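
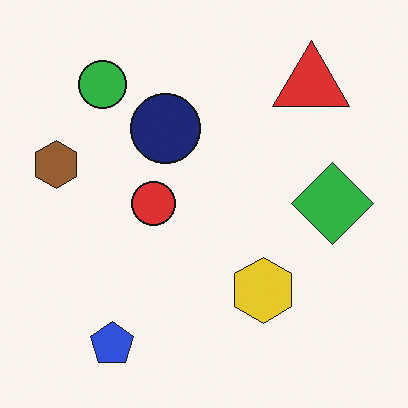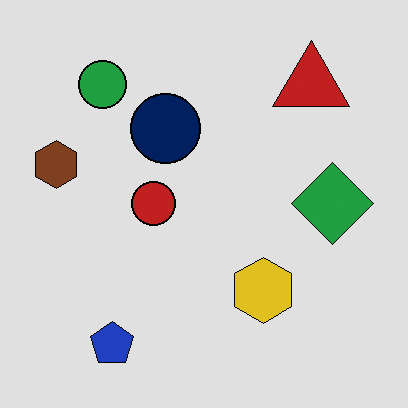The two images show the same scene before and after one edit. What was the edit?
This is the original image posterized to a reduced palette.

Each flat color has snapped to a coarser quantized level — most visibly, the near-white background has dropped to a flat grey.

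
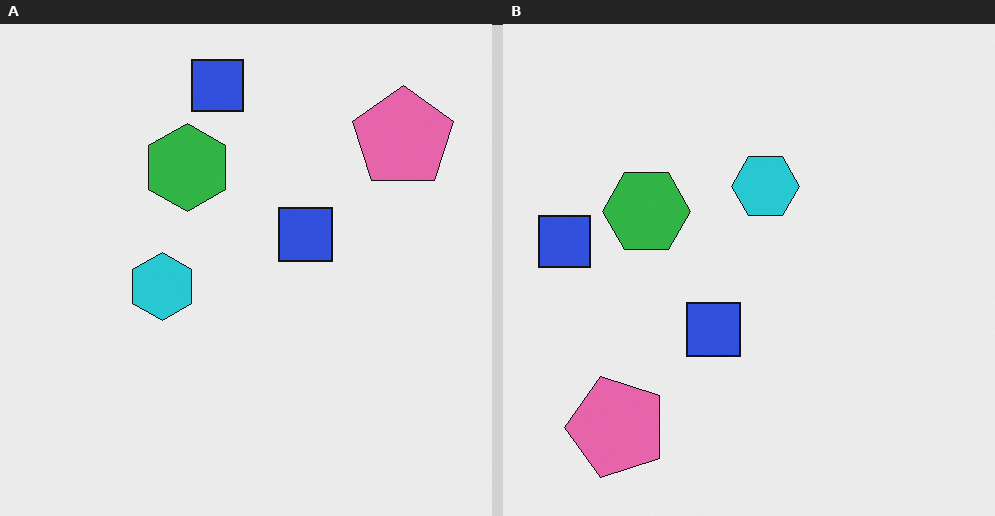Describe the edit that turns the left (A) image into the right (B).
It was transposed (reflected across the top-left ↔ bottom-right diagonal).

Shapes have swapped their row and column positions — what was in the top-right is now in the bottom-left — a diagonal reflection.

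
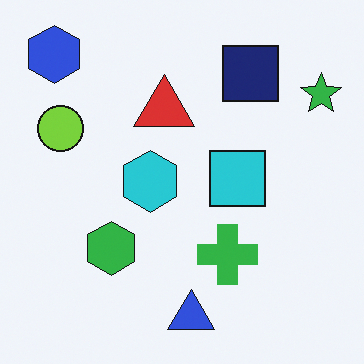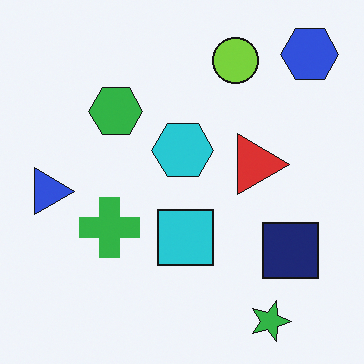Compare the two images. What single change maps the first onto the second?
The second image is the first rotated 90° clockwise.

The blue hexagon sits in the top-left of the first image and the top-right of the second — consistent with a whole-image 90° clockwise rotation.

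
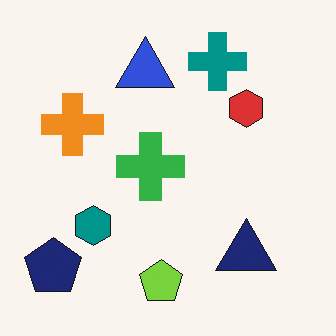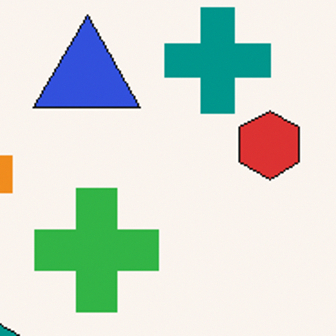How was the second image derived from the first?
Cropped tightly and scaled back up.

The visible shapes are larger and the field of view is narrower; shapes near the original edges may be partly or wholly outside the frame — a crop-and-rescale.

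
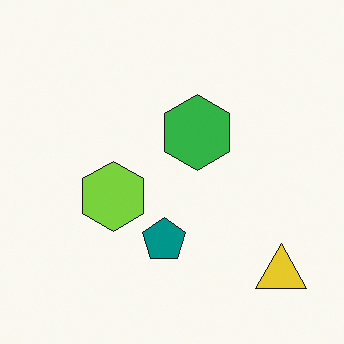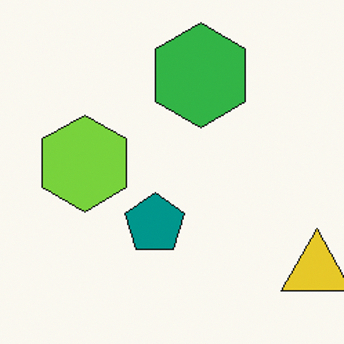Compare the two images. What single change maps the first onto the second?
This is the original image cropped to a modestly smaller region and rescaled.

The visible shapes are larger and the field of view is narrower; shapes near the original edges may be partly or wholly outside the frame — a crop-and-rescale.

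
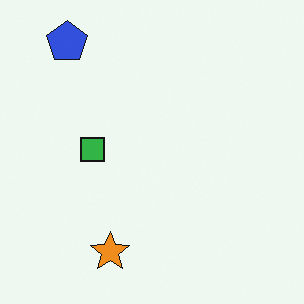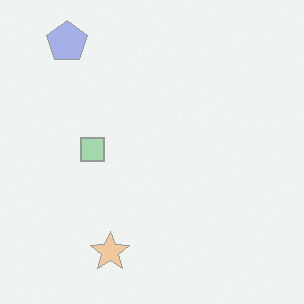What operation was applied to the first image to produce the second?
The transformation is: washed out (contrast reduced).

Tones are pushed toward mid-grey across the whole image — a global contrast change.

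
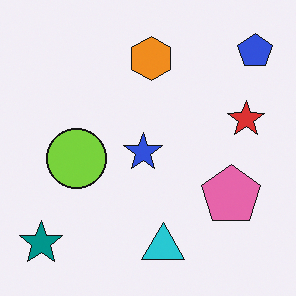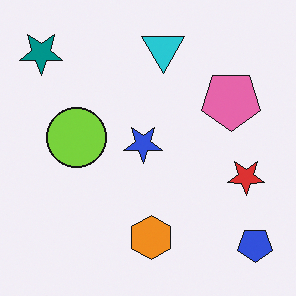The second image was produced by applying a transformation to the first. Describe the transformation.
The transformation is: flipped vertically (top ↔ bottom).

The cyan triangle is in the bottom of the first image and the top of the second — shapes on opposite sides of the horizontal midline have swapped in a mirror flip.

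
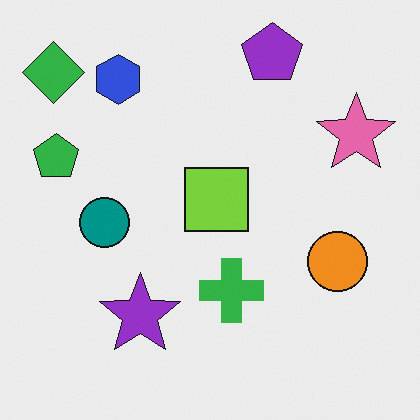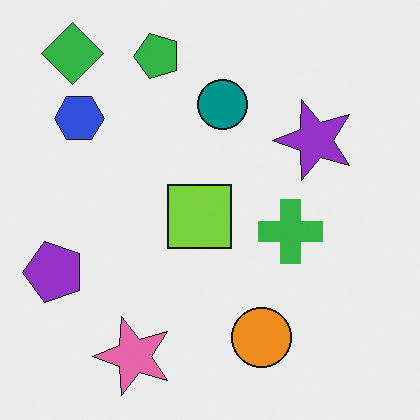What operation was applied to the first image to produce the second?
The image was transposed (reflected across the top-left ↔ bottom-right diagonal).

Shapes have swapped their row and column positions — what was in the top-right is now in the bottom-left — a diagonal reflection.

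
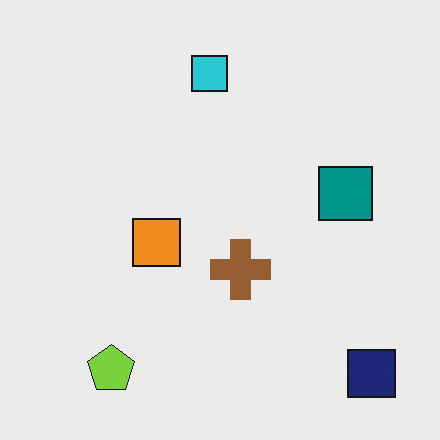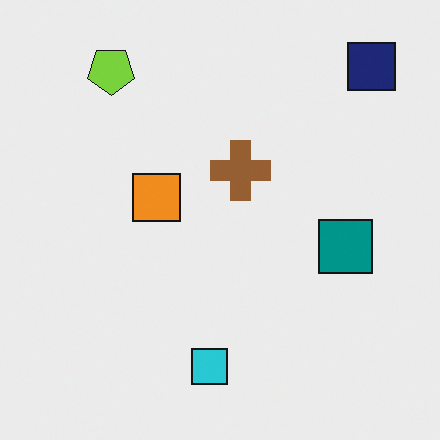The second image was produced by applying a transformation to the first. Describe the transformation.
This is the original image flipped vertically (top ↔ bottom).

The navy square is in the bottom-right of the first image and the top-right of the second — shapes on opposite sides of the horizontal midline have swapped in a mirror flip.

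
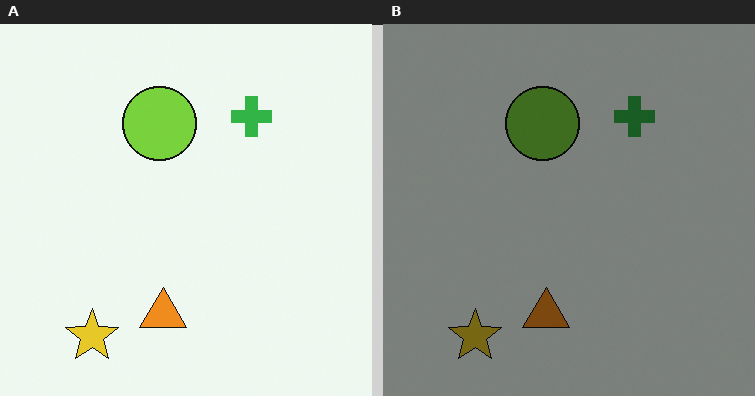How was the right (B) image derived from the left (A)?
The image was noticeably darkened.

Every pixel — background and shapes alike — is uniformly darkened.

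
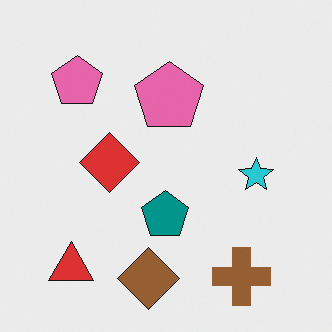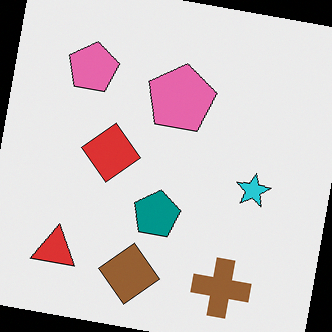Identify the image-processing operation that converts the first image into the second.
It was rotated clockwise by a slight angle.

Every shape is tilted by the same angle and the image corners show triangular fill wedges — a whole-image rotation by a non-right angle.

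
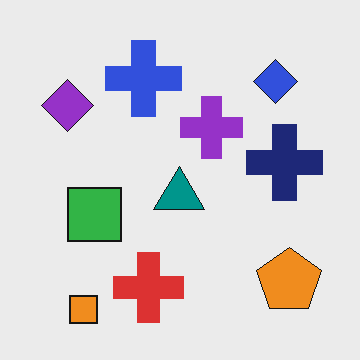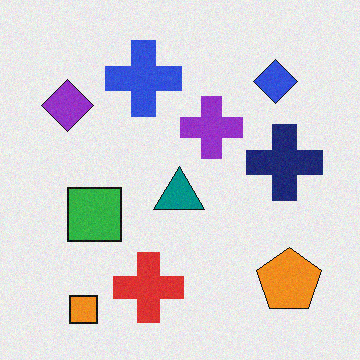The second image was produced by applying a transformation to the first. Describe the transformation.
This is the original image degraded with a light layer of grain.

Random speckle covers the whole image, including the flat background.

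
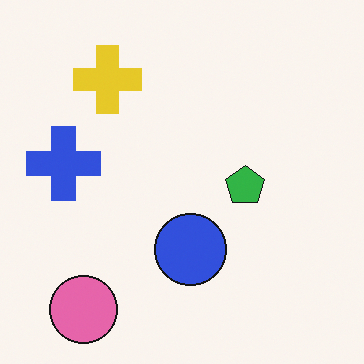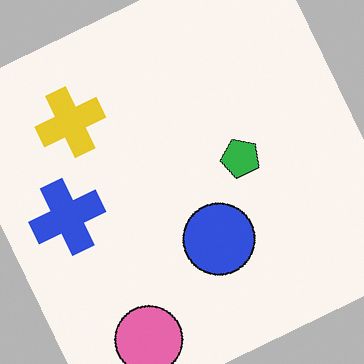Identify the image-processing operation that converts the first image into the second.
It was rotated counter-clockwise by a moderate amount.

Every shape is tilted by the same angle and the image corners show triangular fill wedges — a whole-image rotation by a non-right angle.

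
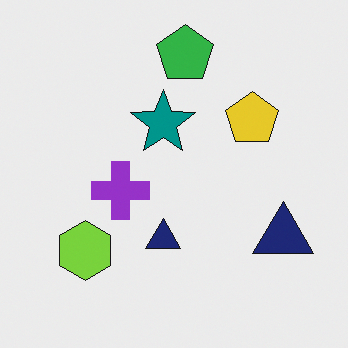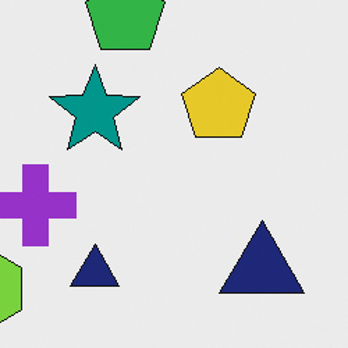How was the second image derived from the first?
The transformation is: cropped to a modestly smaller region and rescaled.

The visible shapes are larger and the field of view is narrower; shapes near the original edges may be partly or wholly outside the frame — a crop-and-rescale.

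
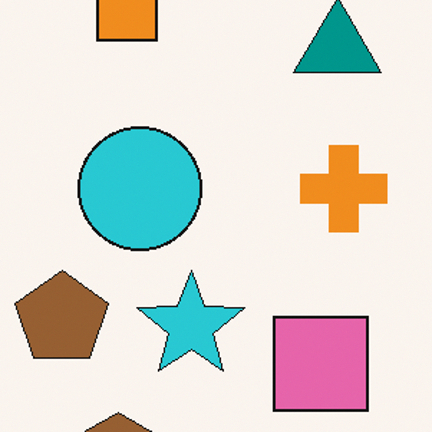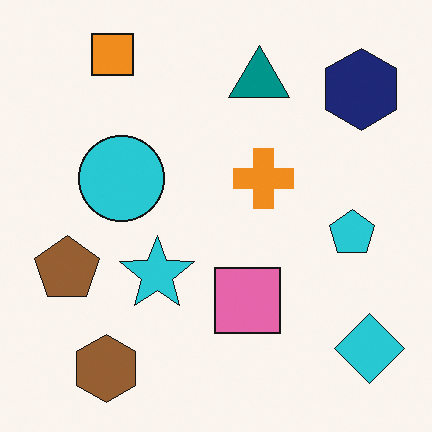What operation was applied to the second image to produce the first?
It was cropped to a modestly smaller region and rescaled.

The visible shapes are larger and the field of view is narrower; shapes near the original edges may be partly or wholly outside the frame — a crop-and-rescale.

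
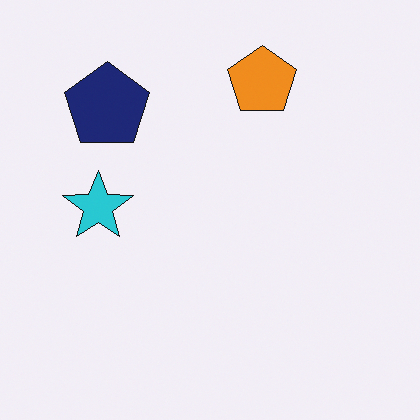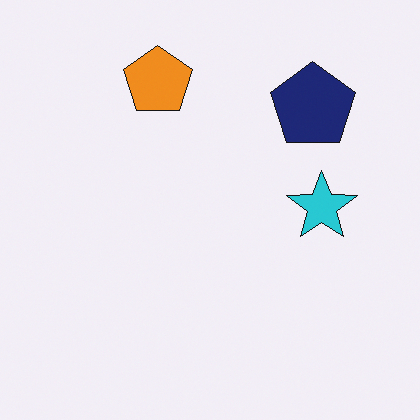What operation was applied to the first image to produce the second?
The transformation is: flipped horizontally (left ↔ right).

The cyan star is in the left of the first image and the right of the second — shapes on opposite sides of the vertical midline have swapped in a mirror flip.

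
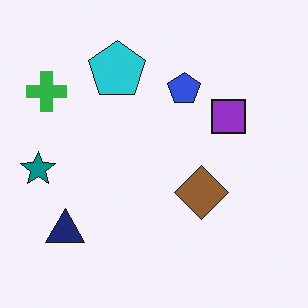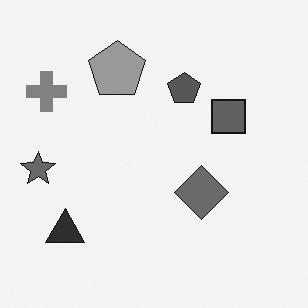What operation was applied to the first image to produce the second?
The transformation is: converted to grayscale.

All color is removed — every shape is now a shade of grey.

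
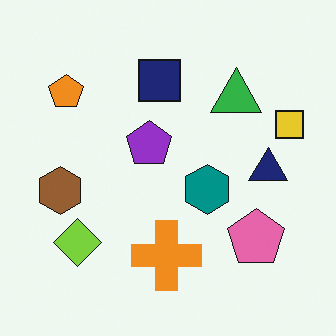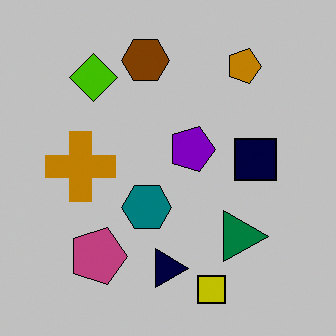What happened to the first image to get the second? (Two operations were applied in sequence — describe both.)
It was heavily posterized to just a handful of flat colors, then rotated 90° clockwise.

Each flat color has snapped to a coarser quantized level — most visibly, the near-white background has dropped to a flat grey. The yellow square sits in the right of the first image and the bottom of the second — consistent with a whole-image 90° clockwise rotation.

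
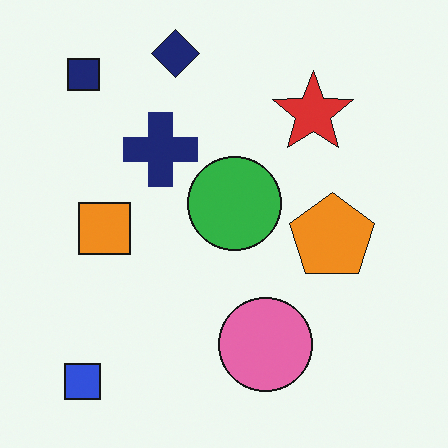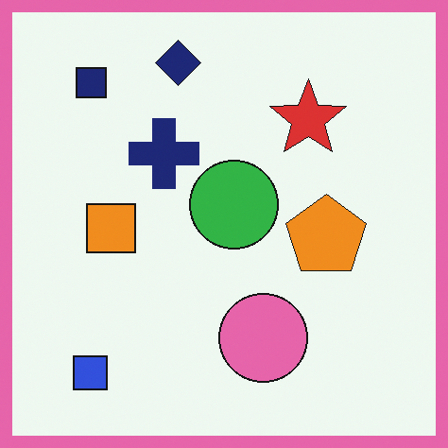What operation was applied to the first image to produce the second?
It was framed with a pink border.

A solid pink frame runs around the edge of the second image, with the content slightly shrunk inside it.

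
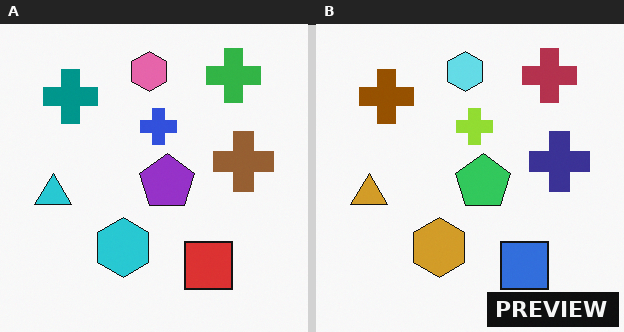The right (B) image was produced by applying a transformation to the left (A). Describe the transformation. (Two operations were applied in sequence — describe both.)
The image was hue-shifted by a large amount, then watermarked with the text "PREVIEW" in the lower-right corner.

Every shape's color has rotated by the same amount around the hue wheel — a uniform hue shift. A dark label reading "PREVIEW" appears in the lower-right corner.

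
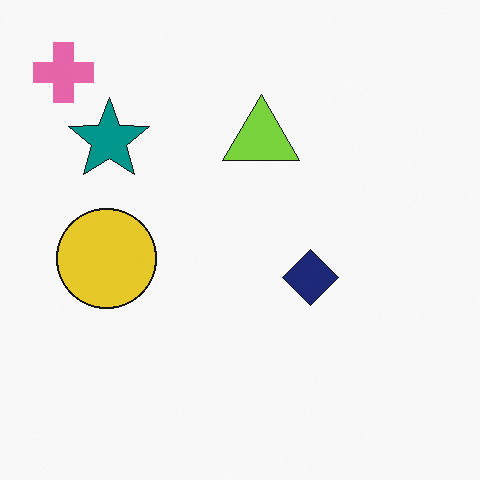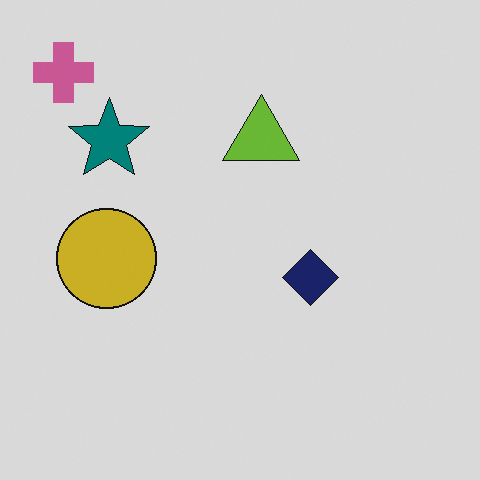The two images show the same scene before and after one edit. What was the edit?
It was slightly darkened.

Every pixel — background and shapes alike — is uniformly darkened.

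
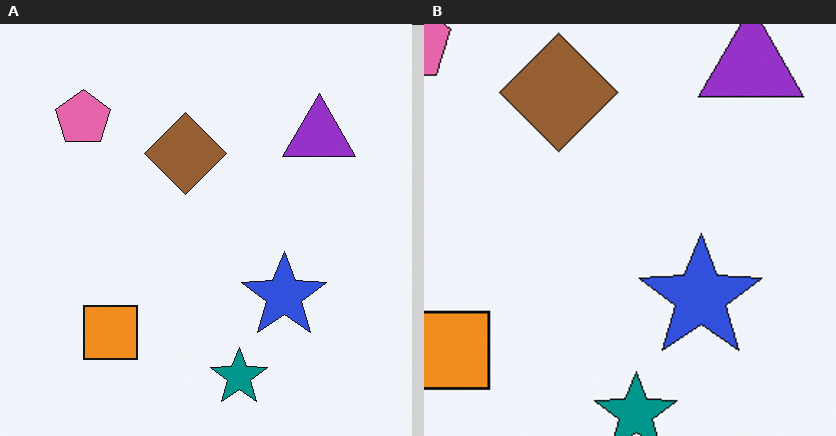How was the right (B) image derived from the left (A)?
The transformation is: cropped to a modestly smaller region and rescaled.

The visible shapes are larger and the field of view is narrower; shapes near the original edges may be partly or wholly outside the frame — a crop-and-rescale.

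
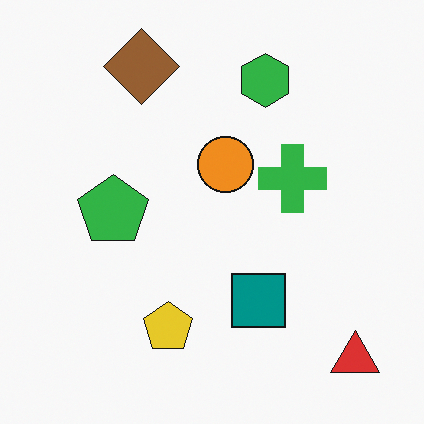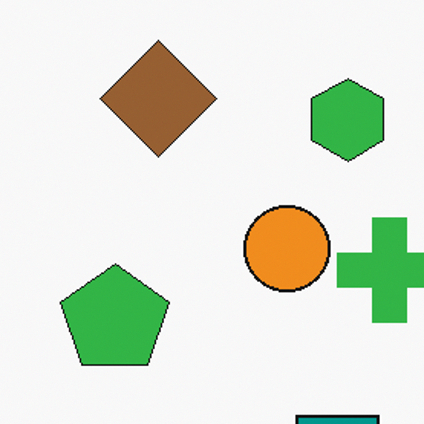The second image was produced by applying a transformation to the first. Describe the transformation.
The transformation is: cropped to a modestly smaller region and rescaled.

The visible shapes are larger and the field of view is narrower; shapes near the original edges may be partly or wholly outside the frame — a crop-and-rescale.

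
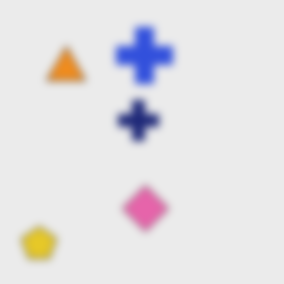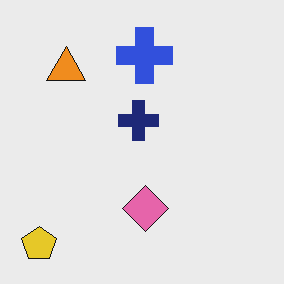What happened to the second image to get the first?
This is the original image noticeably gaussian-blurred.

Shape edges and outlines are uniformly softened across the whole image.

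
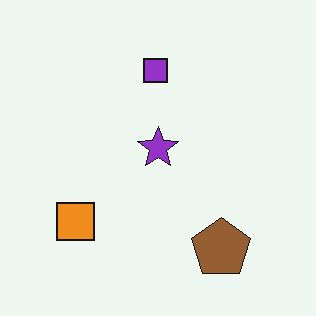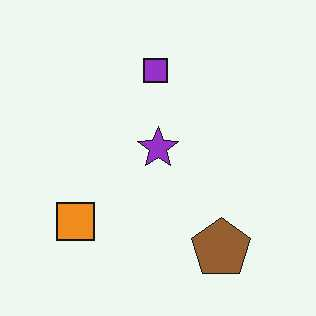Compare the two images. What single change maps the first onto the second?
The transformation is: JPEG-compressed with visible artifacts.

Blocky 8×8 compression artifacts appear around shape edges and the flat background shows ringing — characteristic JPEG degradation.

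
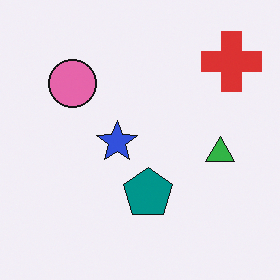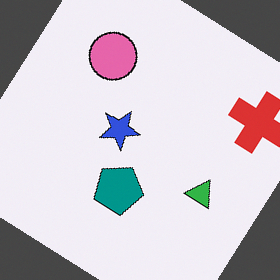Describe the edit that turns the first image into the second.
It was rotated clockwise by a large amount — several tens of degrees.

Every shape is tilted by the same angle and the image corners show triangular fill wedges — a whole-image rotation by a non-right angle.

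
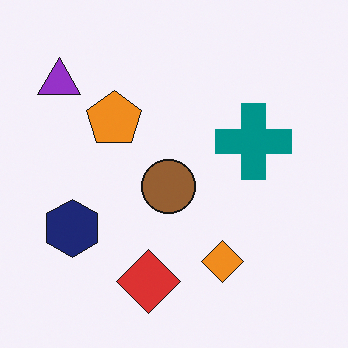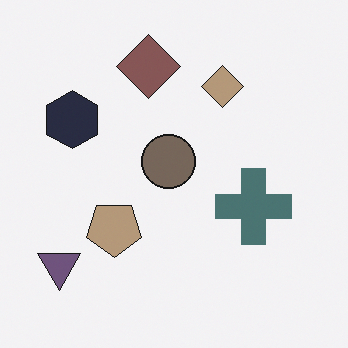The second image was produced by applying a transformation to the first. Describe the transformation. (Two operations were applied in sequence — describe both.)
It was flipped vertically (top ↔ bottom), then made much more muted (saturation change).

The red diamond is in the bottom of the first image and the top of the second — shapes on opposite sides of the horizontal midline have swapped in a mirror flip. All colors are more muted and greyish — a global saturation change.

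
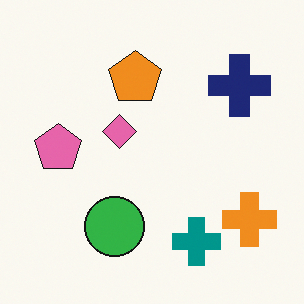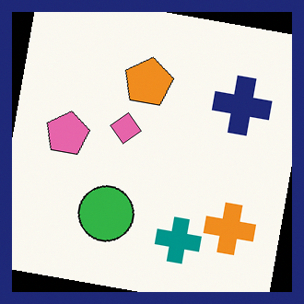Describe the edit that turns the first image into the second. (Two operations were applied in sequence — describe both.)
The transformation is: rotated clockwise by a few degrees, then framed with a navy border.

Every shape is tilted by the same angle and the image corners show triangular fill wedges — a whole-image rotation by a non-right angle. A solid navy frame runs around the edge of the second image, with the content slightly shrunk inside it.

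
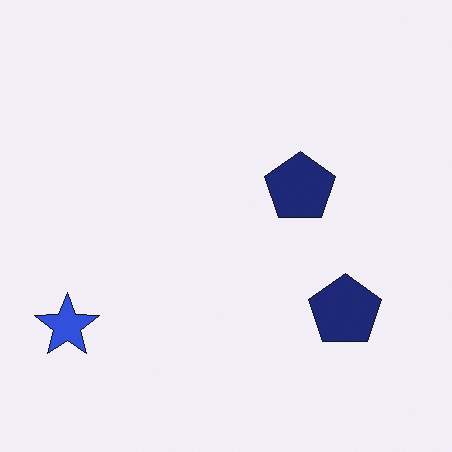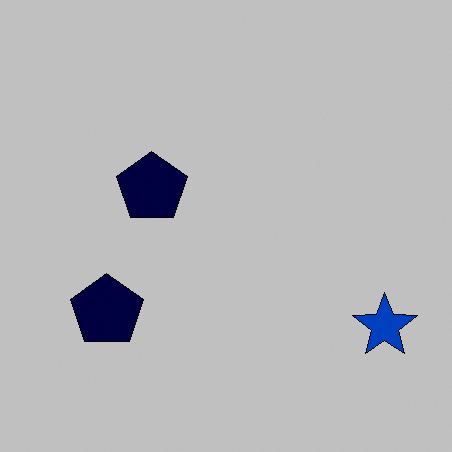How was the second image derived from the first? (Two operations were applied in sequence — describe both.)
The second image is the first aggressively posterized, then flipped horizontally (left ↔ right).

Each flat color has snapped to a coarser quantized level — most visibly, the near-white background has dropped to a flat grey. The blue star is in the bottom-left of the first image and the bottom-right of the second — shapes on opposite sides of the vertical midline have swapped in a mirror flip.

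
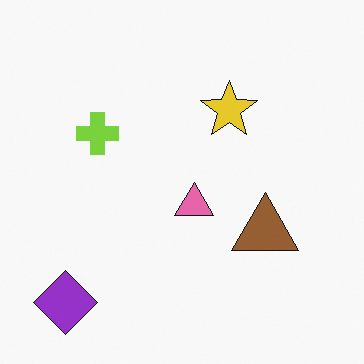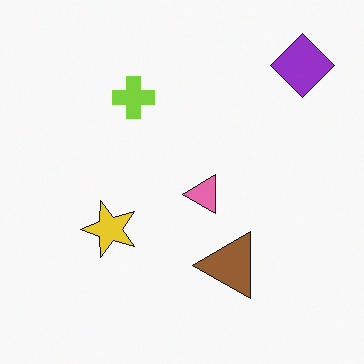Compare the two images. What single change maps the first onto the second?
The image was transposed (reflected across the top-left ↔ bottom-right diagonal).

Shapes have swapped their row and column positions — what was in the top-right is now in the bottom-left — a diagonal reflection.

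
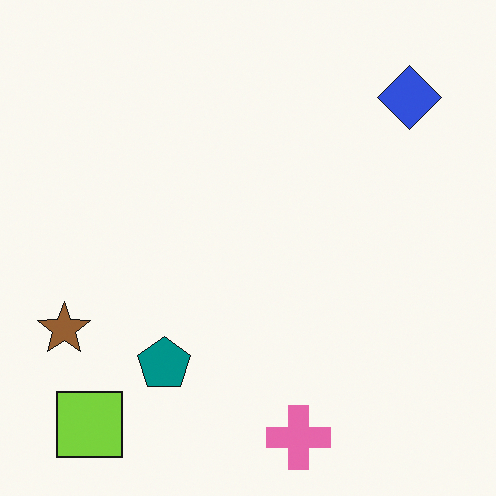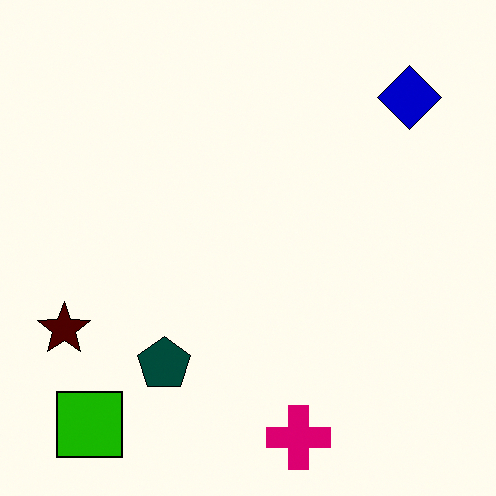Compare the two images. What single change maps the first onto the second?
The transformation is: given much higher contrast.

Tones are pushed away from mid-grey across the whole image — a global contrast change.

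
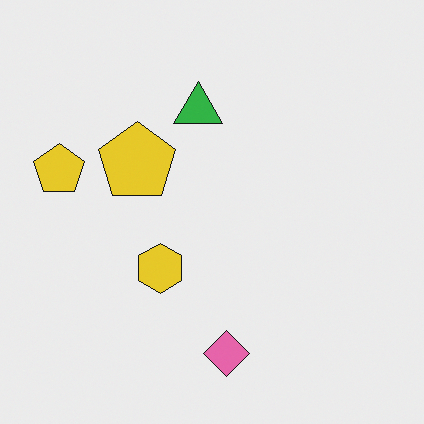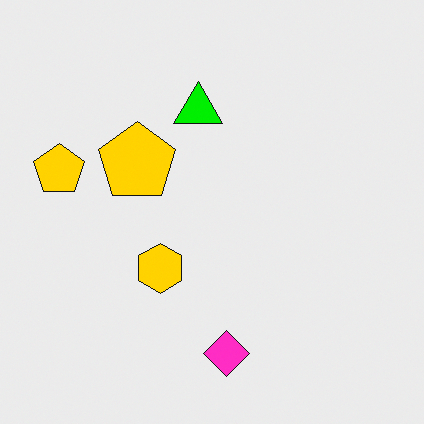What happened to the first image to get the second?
The transformation is: made much more vivid (saturation change).

All colors are more vivid — a global saturation change.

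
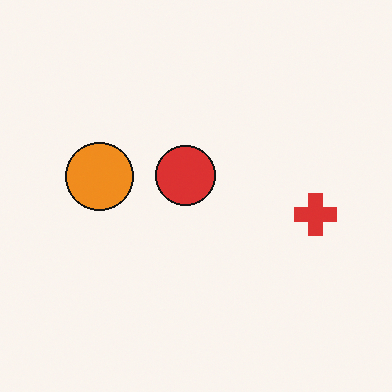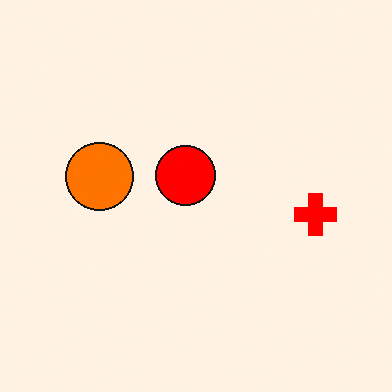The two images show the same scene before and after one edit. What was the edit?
The transformation is: heavily oversaturated.

All colors are more vivid — a global saturation change.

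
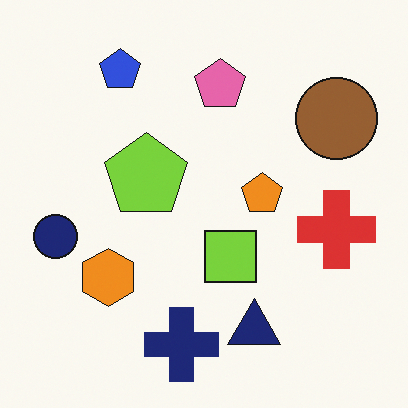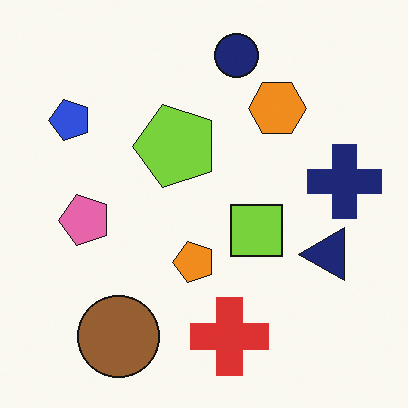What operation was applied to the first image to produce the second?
The image was transposed (reflected across the top-left ↔ bottom-right diagonal).

Shapes have swapped their row and column positions — what was in the top-right is now in the bottom-left — a diagonal reflection.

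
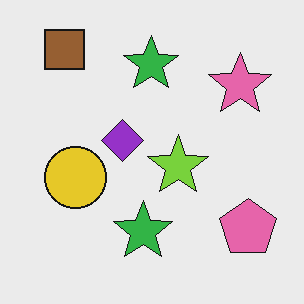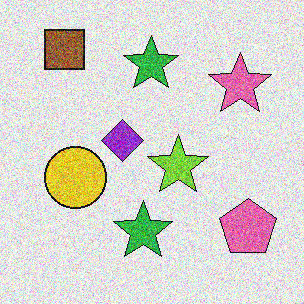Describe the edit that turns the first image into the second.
The second image is the first degraded with a thick layer of grain.

Random speckle covers the whole image, including the flat background.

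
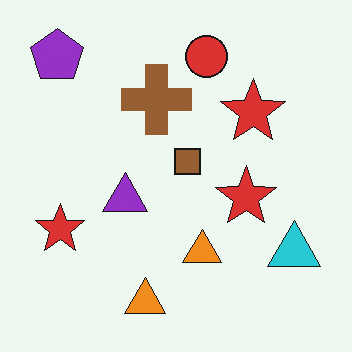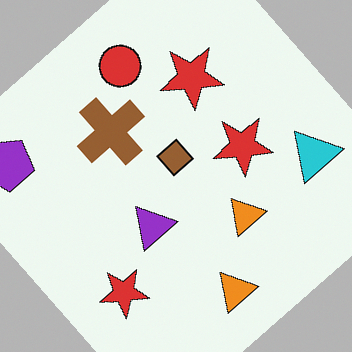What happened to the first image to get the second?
It was rotated counter-clockwise by a large amount — several tens of degrees.

Every shape is tilted by the same angle and the image corners show triangular fill wedges — a whole-image rotation by a non-right angle.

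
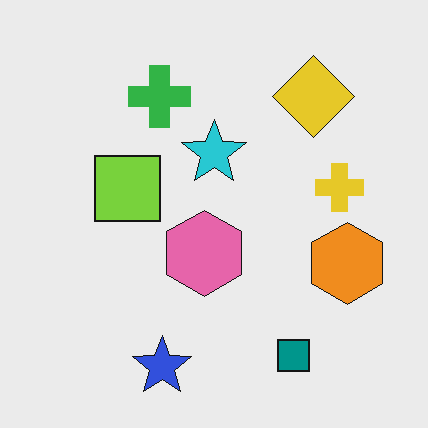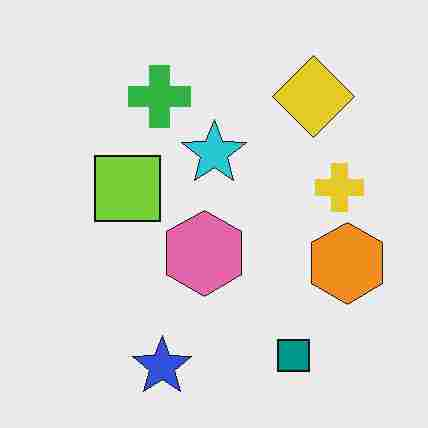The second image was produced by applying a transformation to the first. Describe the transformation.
The image was heavily JPEG-compressed with obvious blocking artifacts.

Blocky 8×8 compression artifacts appear around shape edges and the flat background shows ringing — characteristic JPEG degradation.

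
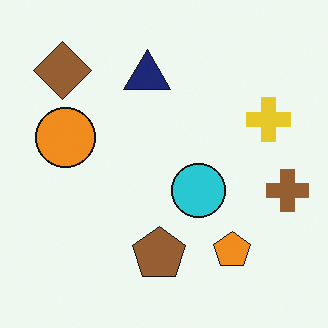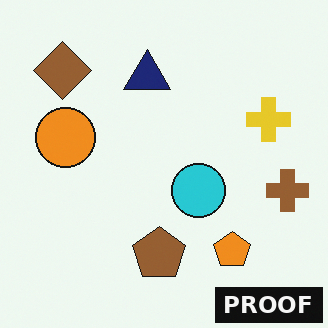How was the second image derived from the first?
This is the original image watermarked with the text "PROOF" in the lower-right corner.

A dark label reading "PROOF" appears in the lower-right corner.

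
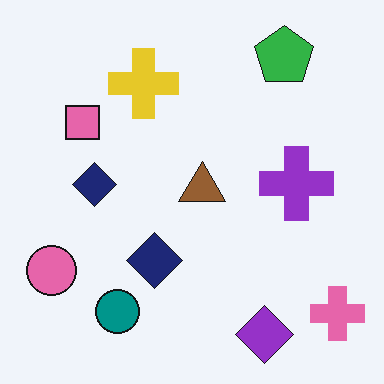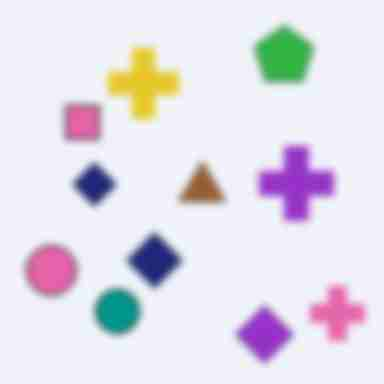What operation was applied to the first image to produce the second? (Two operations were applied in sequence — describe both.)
Moderately blurred, then degraded with heavy JPEG compression.

Shape edges and outlines are uniformly softened across the whole image. Blocky 8×8 compression artifacts appear around shape edges and the flat background shows ringing — characteristic JPEG degradation.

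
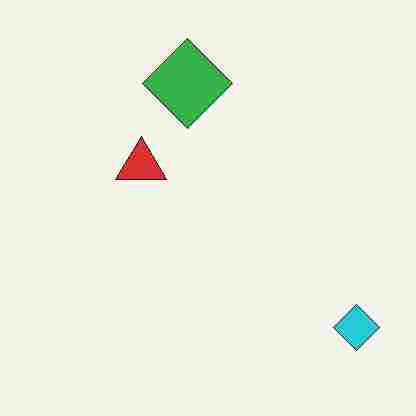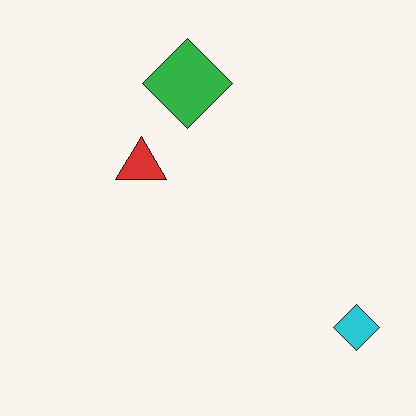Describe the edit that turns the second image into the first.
The image was heavily JPEG-compressed with obvious blocking artifacts.

Blocky 8×8 compression artifacts appear around shape edges and the flat background shows ringing — characteristic JPEG degradation.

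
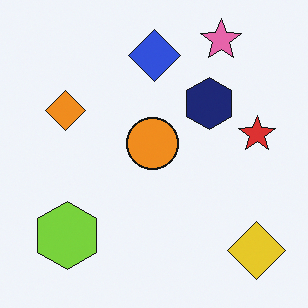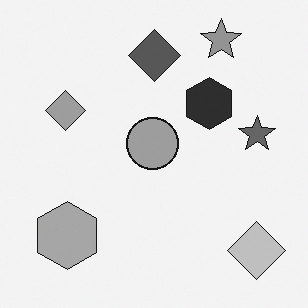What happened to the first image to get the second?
The transformation is: converted to grayscale.

All color is removed — every shape is now a shade of grey.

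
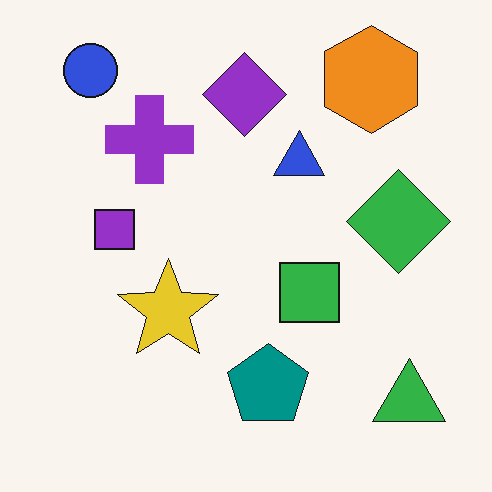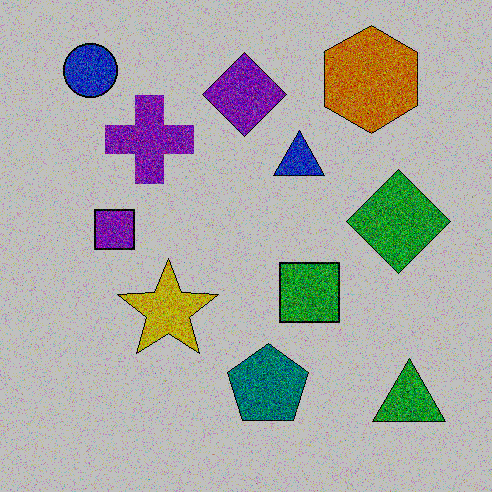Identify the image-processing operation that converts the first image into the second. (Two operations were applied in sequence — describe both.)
The second image is the first degraded with strong gaussian noise, then aggressively posterized.

Random speckle covers the whole image, including the flat background. Each flat color has snapped to a coarser quantized level — most visibly, the near-white background has dropped to a flat grey.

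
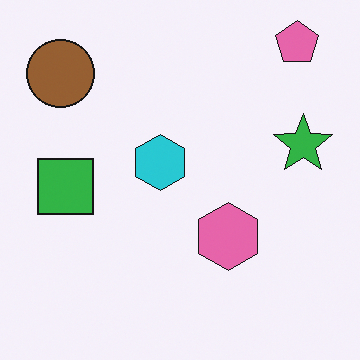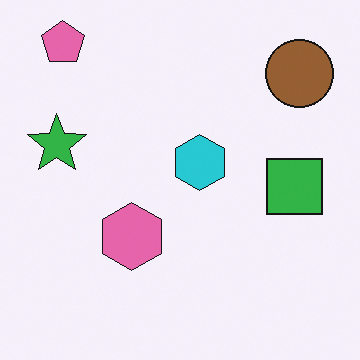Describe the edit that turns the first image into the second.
The transformation is: flipped horizontally (left ↔ right).

The green star is in the right of the first image and the left of the second — shapes on opposite sides of the vertical midline have swapped in a mirror flip.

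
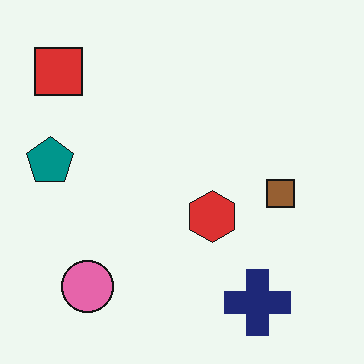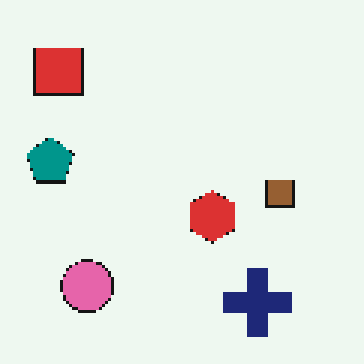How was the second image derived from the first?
This is the original image mildly pixelated.

Shapes are reduced to large square blocks; fine edges and outlines are lost — a downscale-then-upscale (mosaic) effect.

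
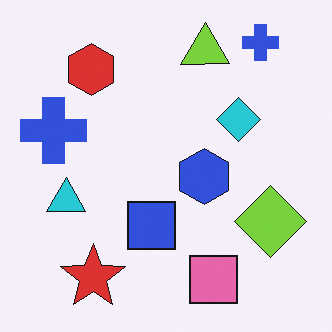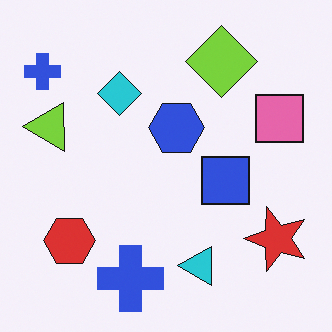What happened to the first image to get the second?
The image was rotated 90° counter-clockwise.

The red star sits in the bottom-left of the first image and the bottom-right of the second — consistent with a whole-image 90° counter-clockwise rotation.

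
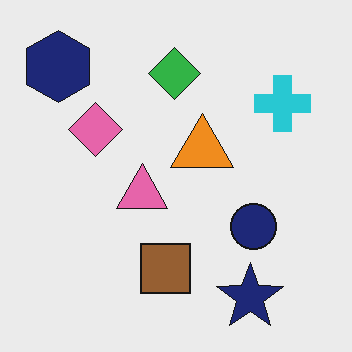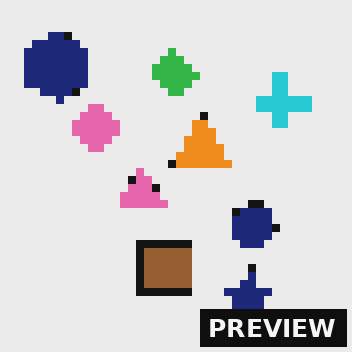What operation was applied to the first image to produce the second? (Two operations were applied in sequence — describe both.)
This is the original image moderately pixelated, then watermarked with the text "PREVIEW" in the lower-right corner.

Shapes are reduced to large square blocks; fine edges and outlines are lost — a downscale-then-upscale (mosaic) effect. A dark label reading "PREVIEW" appears in the lower-right corner.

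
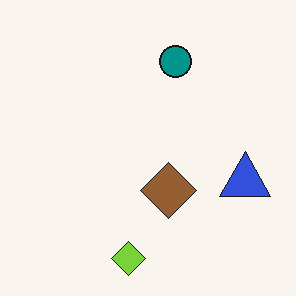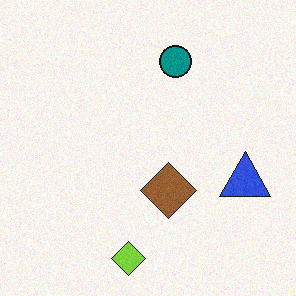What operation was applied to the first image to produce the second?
The second image is the first degraded with a light layer of grain.

Random speckle covers the whole image, including the flat background.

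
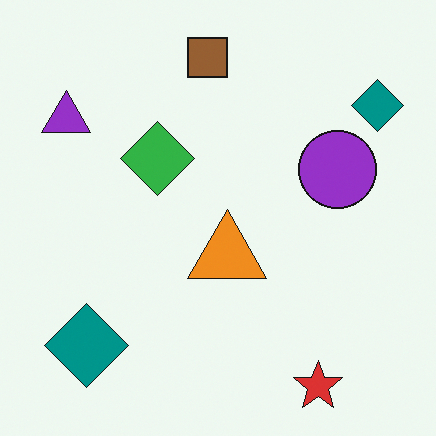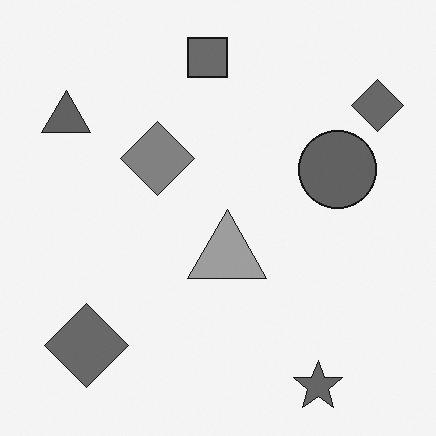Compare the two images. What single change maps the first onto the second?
The transformation is: converted to grayscale.

All color is removed — every shape is now a shade of grey.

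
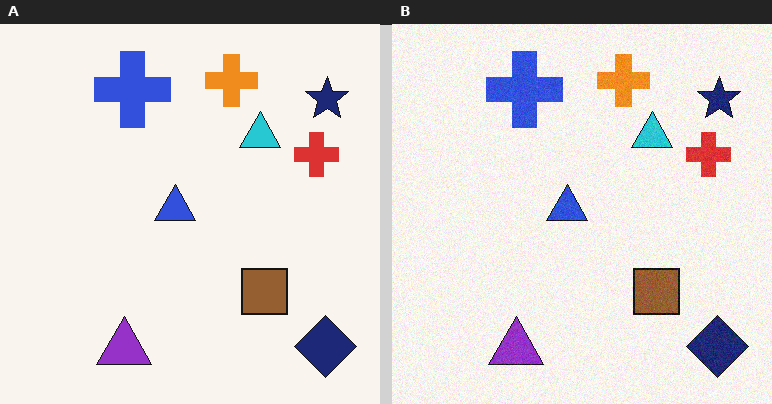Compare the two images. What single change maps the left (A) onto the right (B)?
The transformation is: degraded with subtle gaussian noise.

Random speckle covers the whole image, including the flat background.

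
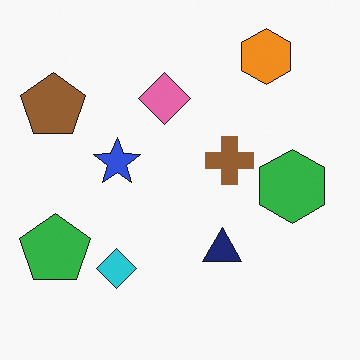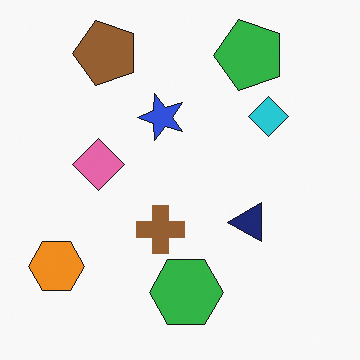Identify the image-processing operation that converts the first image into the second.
The transformation is: transposed (reflected across the top-left ↔ bottom-right diagonal).

Shapes have swapped their row and column positions — what was in the top-right is now in the bottom-left — a diagonal reflection.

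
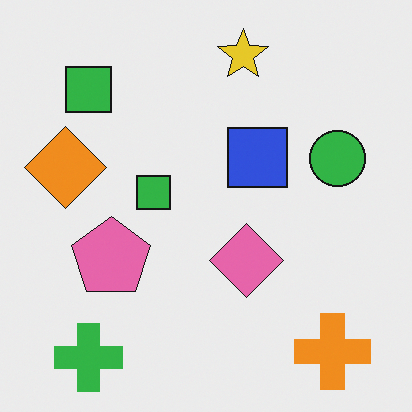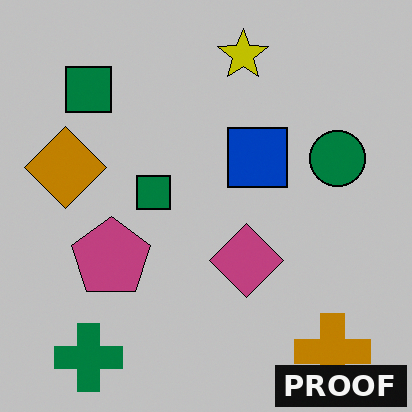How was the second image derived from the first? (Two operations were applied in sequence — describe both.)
It was aggressively posterized, then watermarked with the text "PROOF" in the lower-right corner.

Each flat color has snapped to a coarser quantized level — most visibly, the near-white background has dropped to a flat grey. A dark label reading "PROOF" appears in the lower-right corner.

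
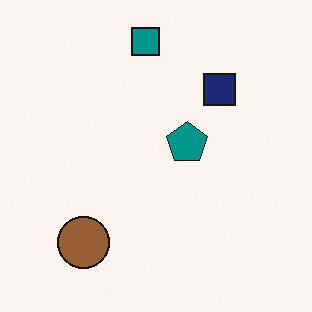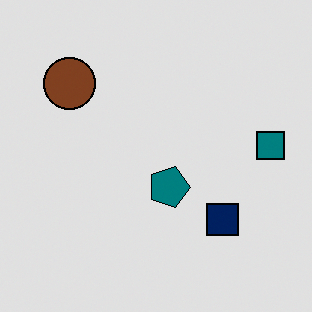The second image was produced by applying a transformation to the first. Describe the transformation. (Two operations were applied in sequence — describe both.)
This is the original image moderately posterized, then rotated 90° clockwise.

Each flat color has snapped to a coarser quantized level — most visibly, the near-white background has dropped to a flat grey. The teal square sits in the top of the first image and the right of the second — consistent with a whole-image 90° clockwise rotation.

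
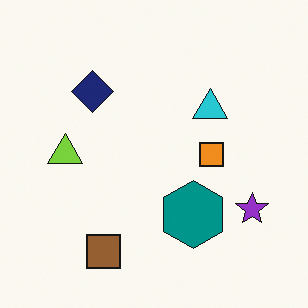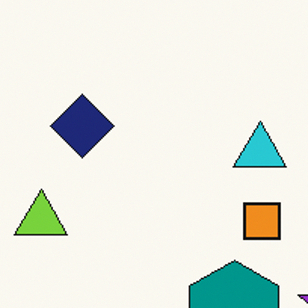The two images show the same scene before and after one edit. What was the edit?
The transformation is: cropped to a modestly smaller region and rescaled.

The visible shapes are larger and the field of view is narrower; shapes near the original edges may be partly or wholly outside the frame — a crop-and-rescale.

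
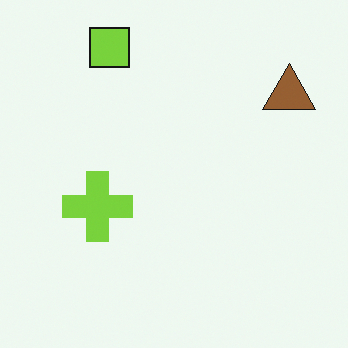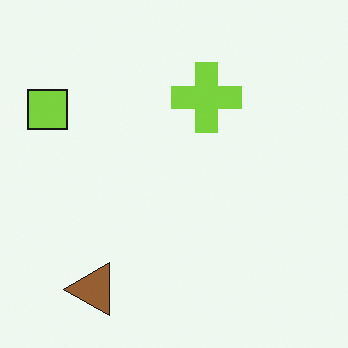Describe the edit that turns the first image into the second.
The second image is the first transposed (reflected across the top-left ↔ bottom-right diagonal).

Shapes have swapped their row and column positions — what was in the top-right is now in the bottom-left — a diagonal reflection.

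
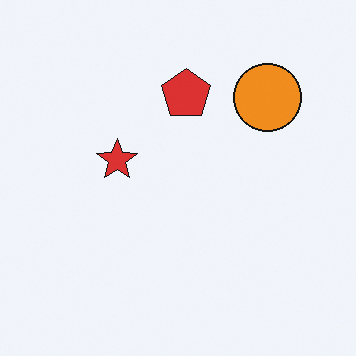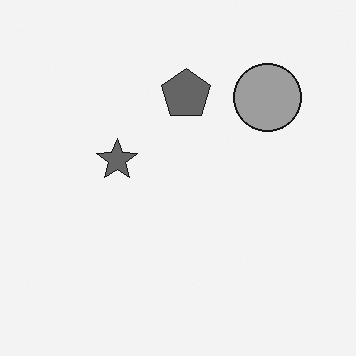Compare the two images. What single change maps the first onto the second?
This is the original image converted to grayscale.

All color is removed — every shape is now a shade of grey.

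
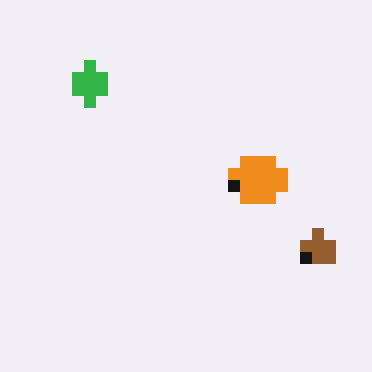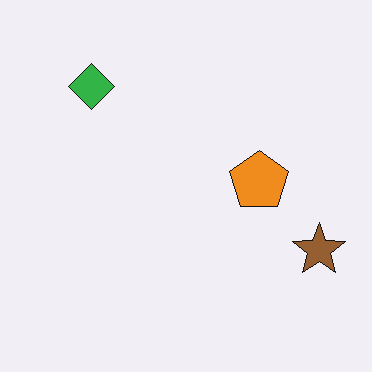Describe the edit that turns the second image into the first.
The first image is the second heavily pixelated into large blocks.

Shapes are reduced to large square blocks; fine edges and outlines are lost — a downscale-then-upscale (mosaic) effect.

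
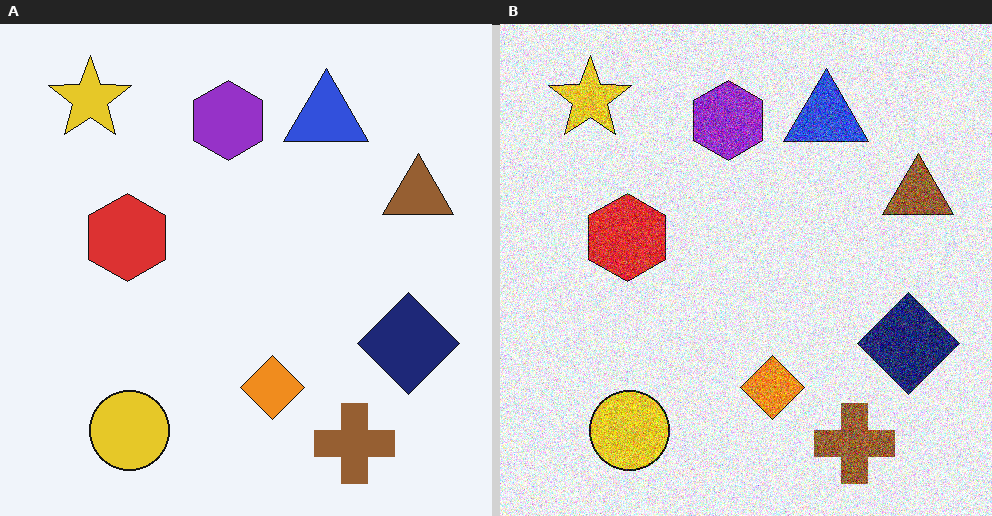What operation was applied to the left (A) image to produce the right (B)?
Degraded with a thick layer of grain.

Random speckle covers the whole image, including the flat background.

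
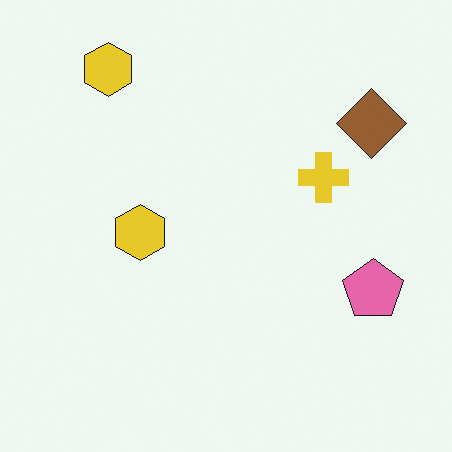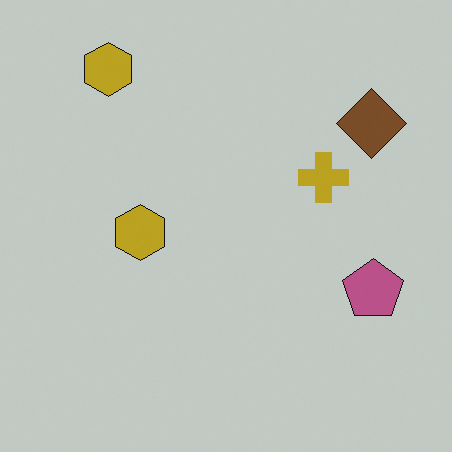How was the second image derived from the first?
It was darkened a little.

Every pixel — background and shapes alike — is uniformly darkened.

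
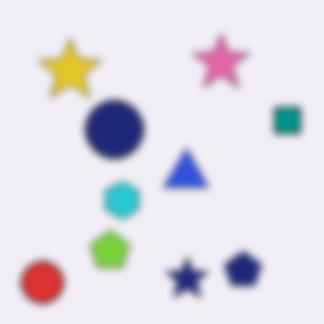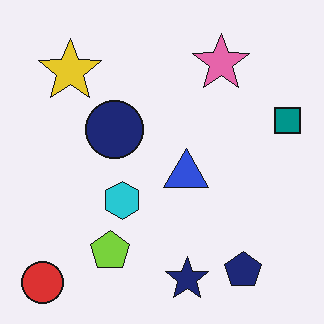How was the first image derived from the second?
The transformation is: moderately blurred.

Shape edges and outlines are uniformly softened across the whole image.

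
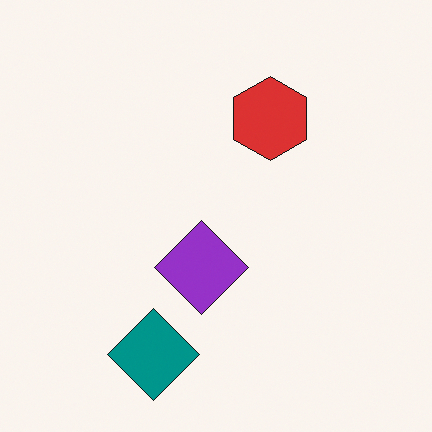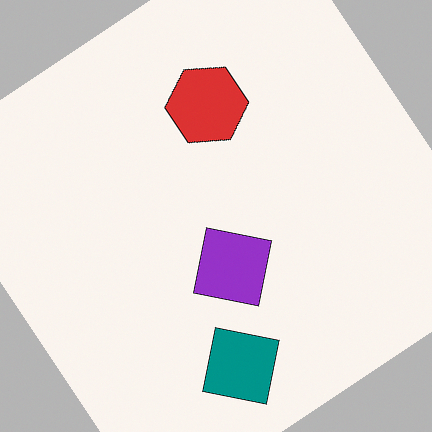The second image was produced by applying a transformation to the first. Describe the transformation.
The second image is the first rotated counter-clockwise by a large amount — several tens of degrees.

Every shape is tilted by the same angle and the image corners show triangular fill wedges — a whole-image rotation by a non-right angle.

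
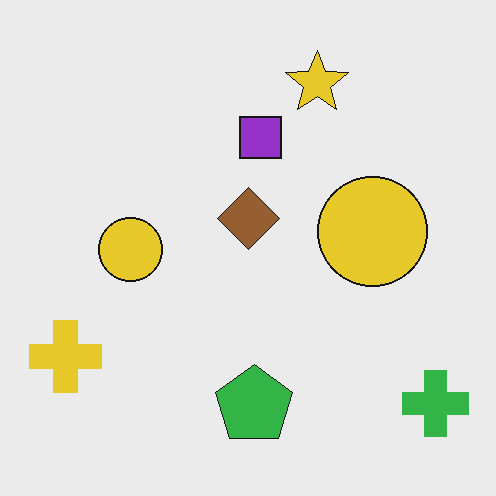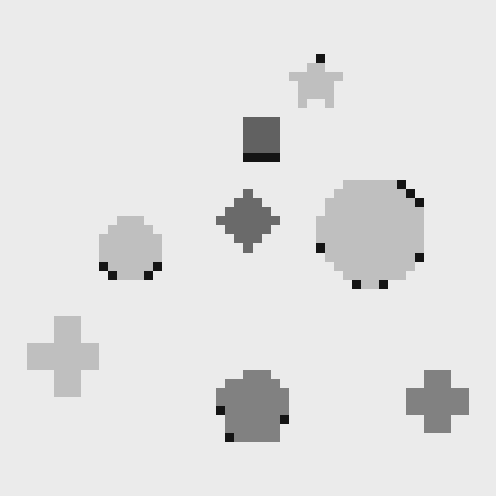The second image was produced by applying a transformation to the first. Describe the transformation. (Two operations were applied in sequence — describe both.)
The image was converted to grayscale, then heavily pixelated into large blocks.

All color is removed — every shape is now a shade of grey. Shapes are reduced to large square blocks; fine edges and outlines are lost — a downscale-then-upscale (mosaic) effect.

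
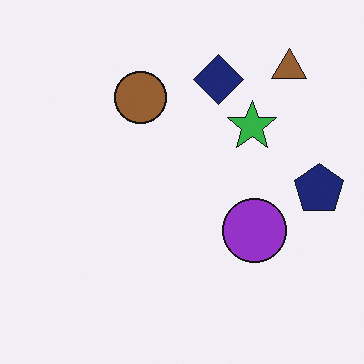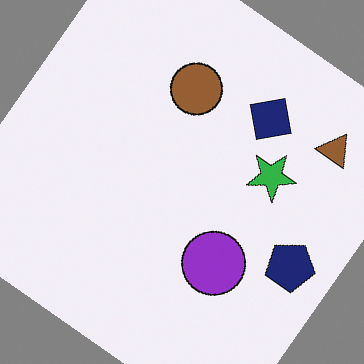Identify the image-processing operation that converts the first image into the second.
The transformation is: rotated clockwise by a large amount — several tens of degrees.

Every shape is tilted by the same angle and the image corners show triangular fill wedges — a whole-image rotation by a non-right angle.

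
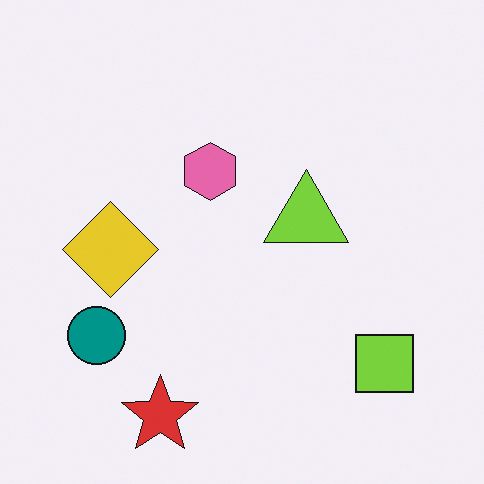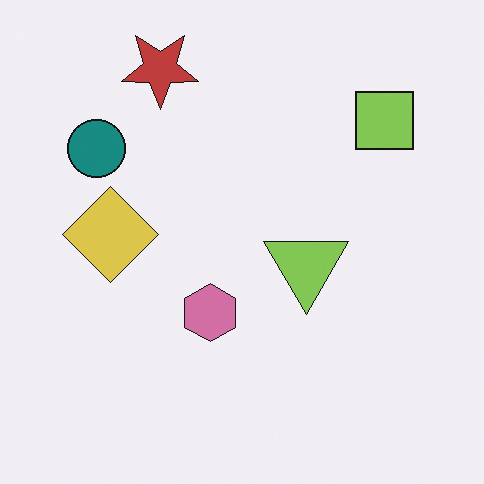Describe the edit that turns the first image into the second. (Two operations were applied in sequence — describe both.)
The image was flipped vertically (top ↔ bottom), then slightly desaturated.

The red star is in the bottom-left of the first image and the top-left of the second — shapes on opposite sides of the horizontal midline have swapped in a mirror flip. All colors are more muted and greyish — a global saturation change.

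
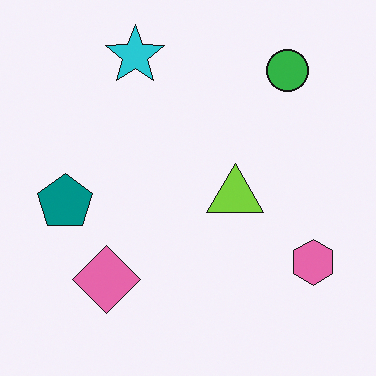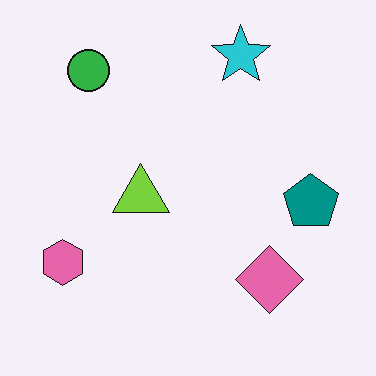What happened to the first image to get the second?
The transformation is: flipped horizontally (left ↔ right).

The pink hexagon is in the bottom-right of the first image and the bottom-left of the second — shapes on opposite sides of the vertical midline have swapped in a mirror flip.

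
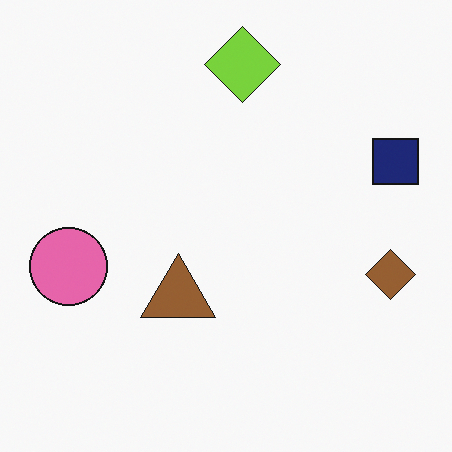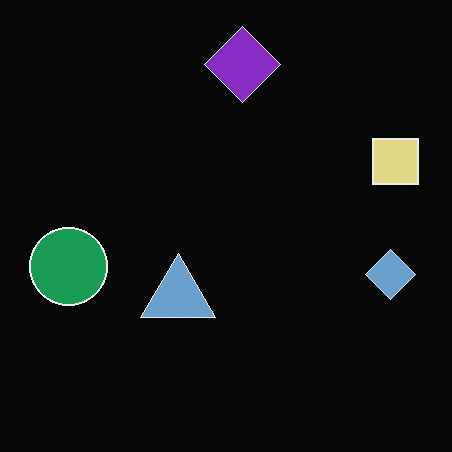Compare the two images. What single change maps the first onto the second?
The image was color-inverted (negative).

The light background has become dark and every shape's color is its complement — a photographic negative.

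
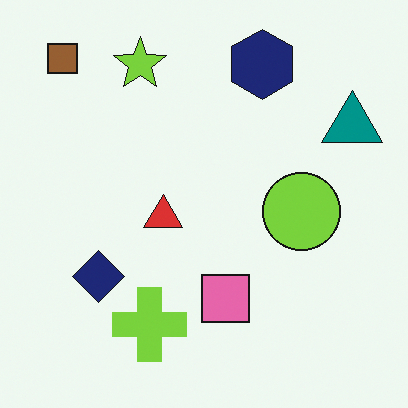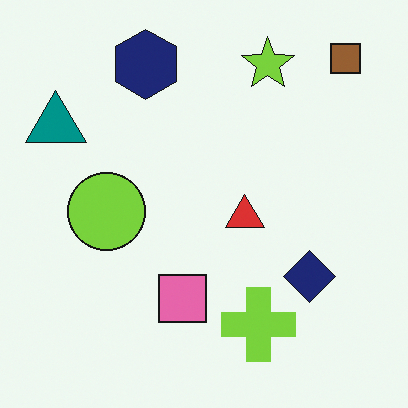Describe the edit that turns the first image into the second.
The second image is the first flipped horizontally (left ↔ right).

The teal triangle is in the top-right of the first image and the top-left of the second — shapes on opposite sides of the vertical midline have swapped in a mirror flip.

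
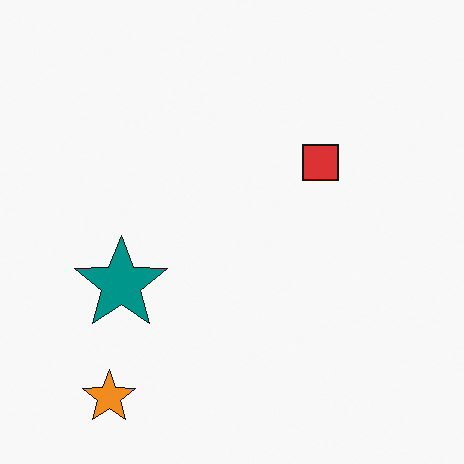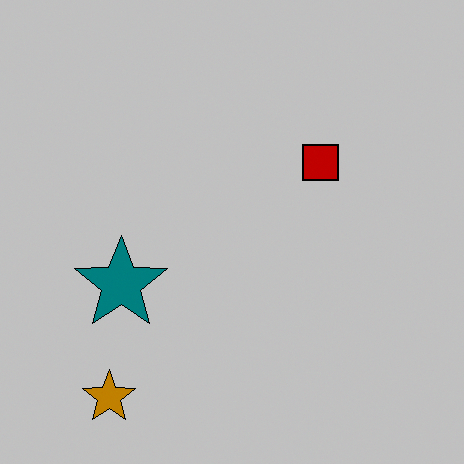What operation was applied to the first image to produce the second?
The image was heavily posterized to just a handful of flat colors.

Each flat color has snapped to a coarser quantized level — most visibly, the near-white background has dropped to a flat grey.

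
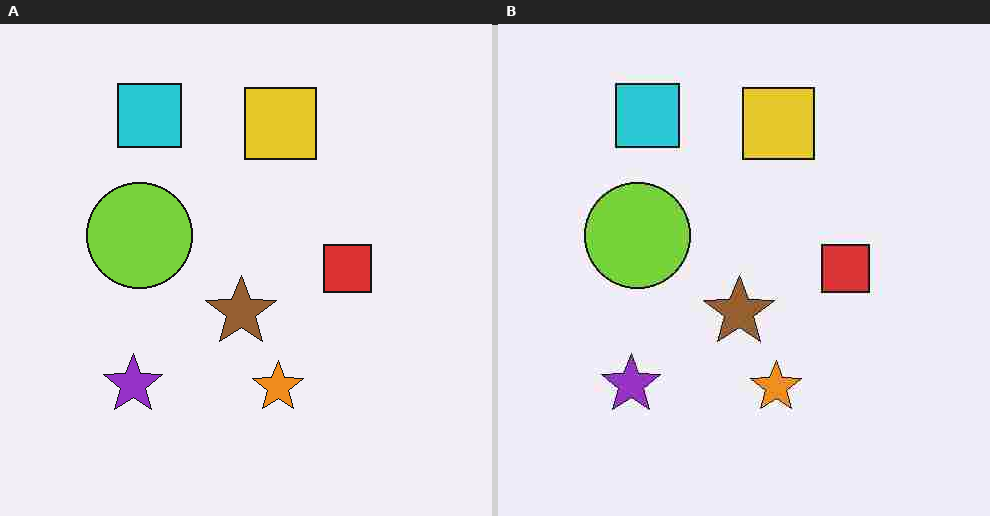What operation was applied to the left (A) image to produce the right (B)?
The transformation is: heavily JPEG-compressed with obvious blocking artifacts.

Blocky 8×8 compression artifacts appear around shape edges and the flat background shows ringing — characteristic JPEG degradation.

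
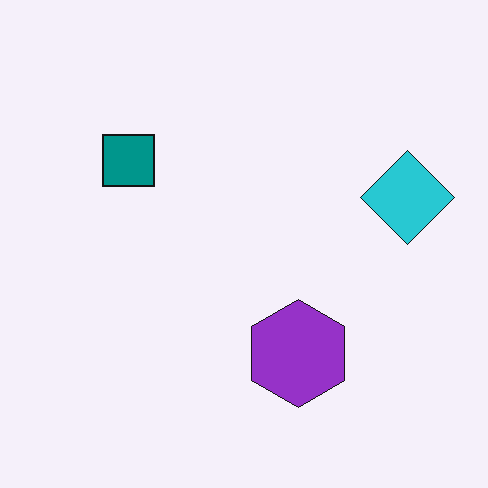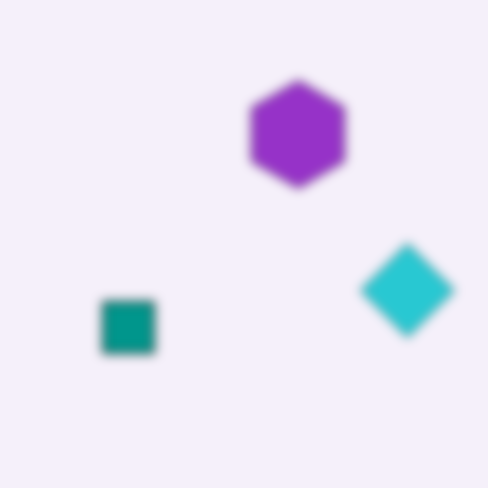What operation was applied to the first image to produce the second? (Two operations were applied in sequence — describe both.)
The second image is the first heavily blurred, then flipped vertically (top ↔ bottom).

Shape edges and outlines are uniformly softened across the whole image. The purple hexagon is in the bottom of the first image and the top of the second — shapes on opposite sides of the horizontal midline have swapped in a mirror flip.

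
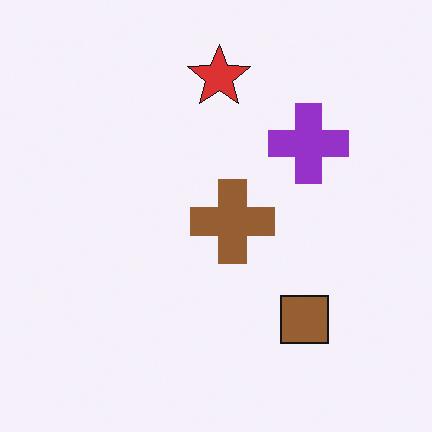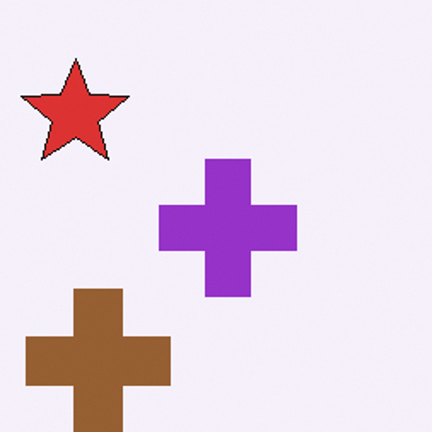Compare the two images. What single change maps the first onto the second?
Cropped to a noticeably smaller region and rescaled.

The visible shapes are larger and the field of view is narrower; shapes near the original edges may be partly or wholly outside the frame — a crop-and-rescale.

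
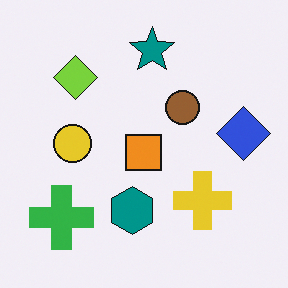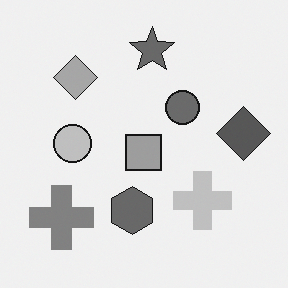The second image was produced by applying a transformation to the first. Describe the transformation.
This is the original image converted to grayscale.

All color is removed — every shape is now a shade of grey.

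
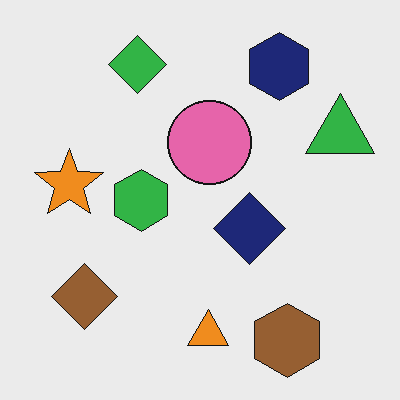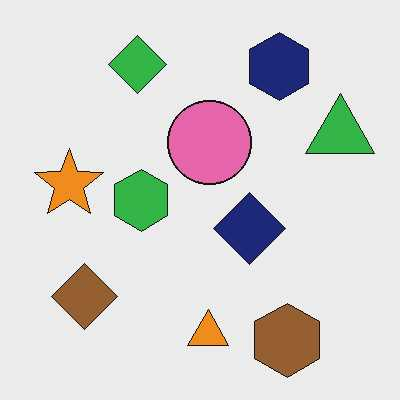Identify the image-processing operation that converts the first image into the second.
It was given moderate JPEG compression.

Blocky 8×8 compression artifacts appear around shape edges and the flat background shows ringing — characteristic JPEG degradation.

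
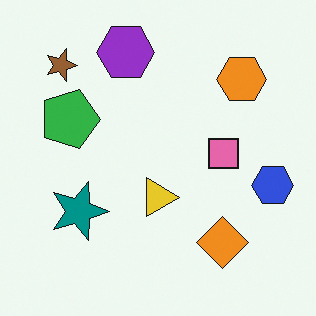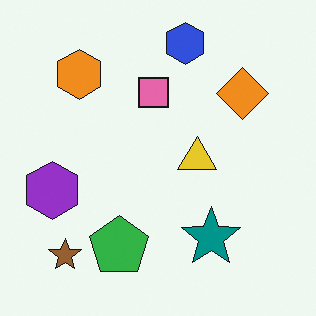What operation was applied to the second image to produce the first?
It was rotated 90° clockwise.

The brown star sits in the bottom-left of the second image and the top-left of the first — consistent with a whole-image 90° clockwise rotation.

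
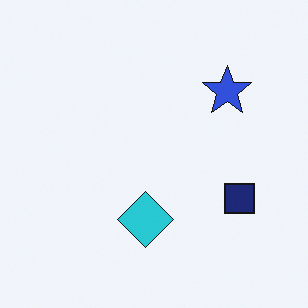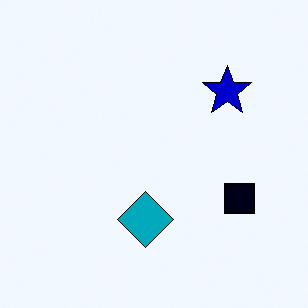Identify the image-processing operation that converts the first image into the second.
The transformation is: boosted in contrast.

Tones are pushed away from mid-grey across the whole image — a global contrast change.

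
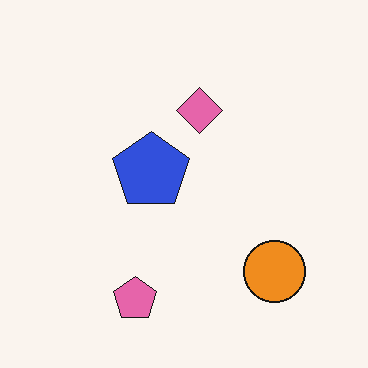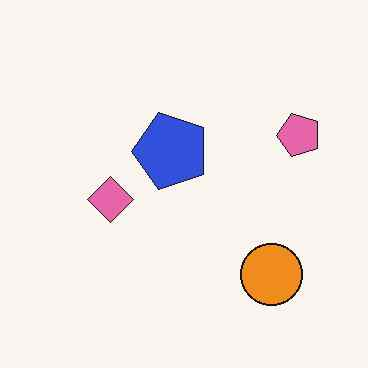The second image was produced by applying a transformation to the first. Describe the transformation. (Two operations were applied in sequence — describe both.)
The second image is the first transposed (reflected across the top-left ↔ bottom-right diagonal), then JPEG-compressed with visible artifacts.

Shapes have swapped their row and column positions — what was in the top-right is now in the bottom-left — a diagonal reflection. Blocky 8×8 compression artifacts appear around shape edges and the flat background shows ringing — characteristic JPEG degradation.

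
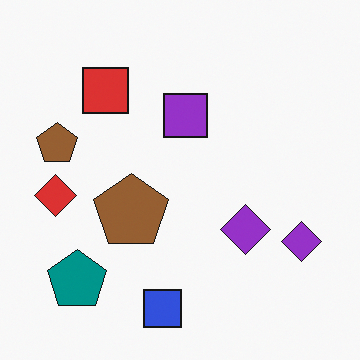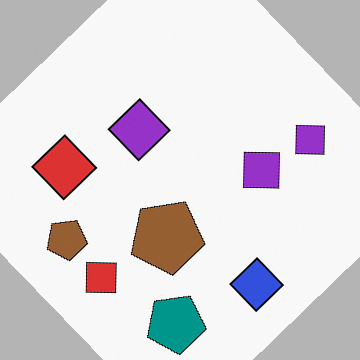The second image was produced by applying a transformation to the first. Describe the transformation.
The image was rotated counter-clockwise by a large amount — several tens of degrees.

Every shape is tilted by the same angle and the image corners show triangular fill wedges — a whole-image rotation by a non-right angle.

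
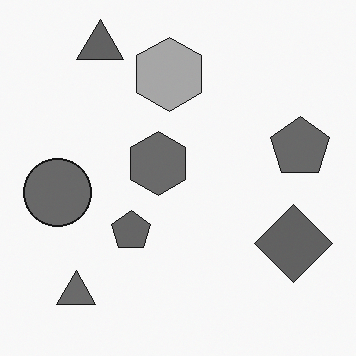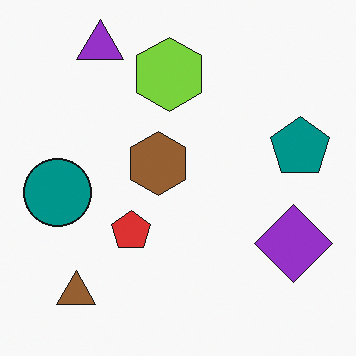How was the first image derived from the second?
Converted to grayscale.

All color is removed — every shape is now a shade of grey.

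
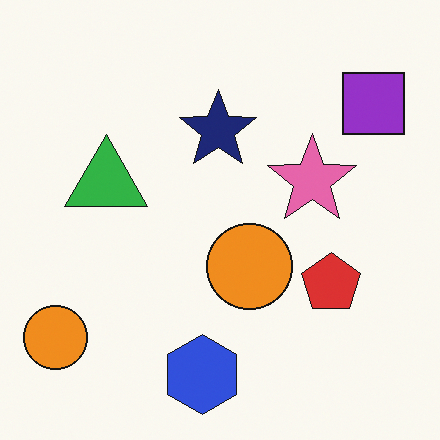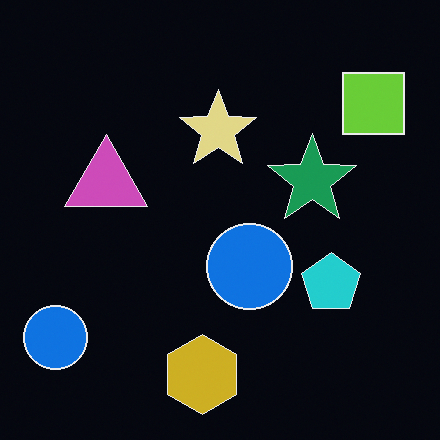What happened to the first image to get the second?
This is the original image color-inverted (negative).

The light background has become dark and every shape's color is its complement — a photographic negative.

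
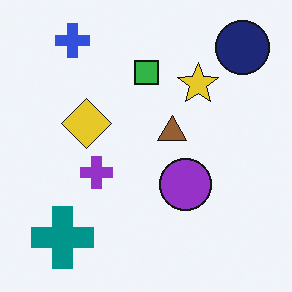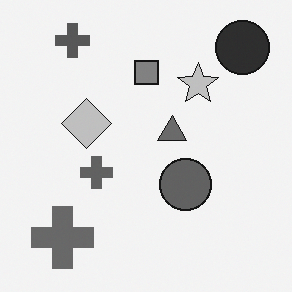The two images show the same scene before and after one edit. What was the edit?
The transformation is: converted to grayscale.

All color is removed — every shape is now a shade of grey.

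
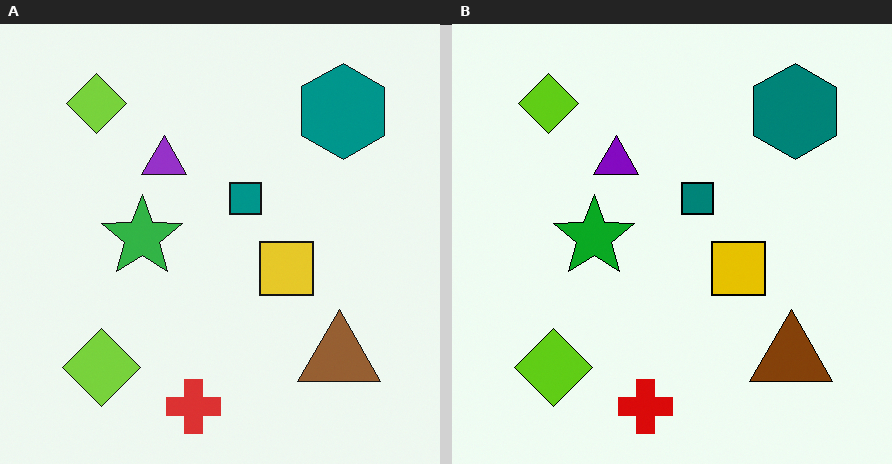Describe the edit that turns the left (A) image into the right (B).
Given slightly increased contrast.

Tones are pushed away from mid-grey across the whole image — a global contrast change.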